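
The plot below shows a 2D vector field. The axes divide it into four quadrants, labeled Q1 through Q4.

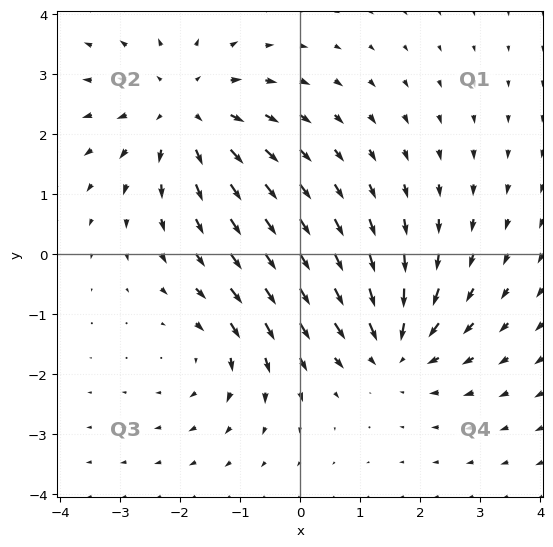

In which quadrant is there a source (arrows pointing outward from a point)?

The source sits at approximately (-1.9, 2.4), which lies in quadrant Q2. The divergence there is about +3, positive as expected for a source.

Q2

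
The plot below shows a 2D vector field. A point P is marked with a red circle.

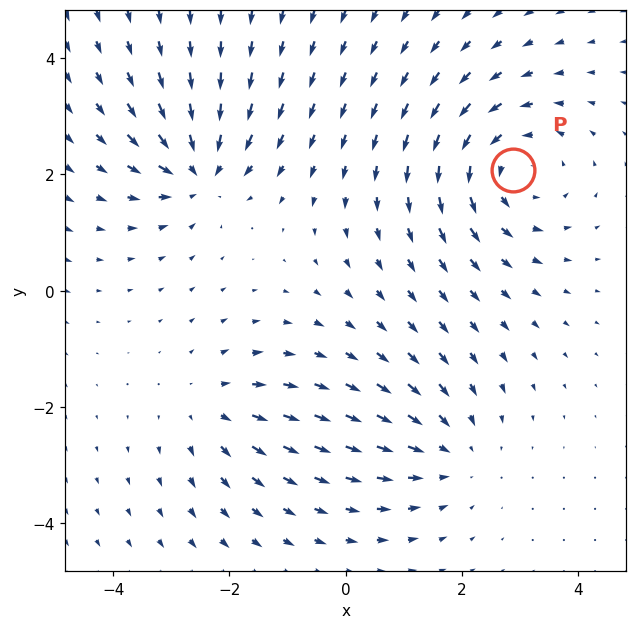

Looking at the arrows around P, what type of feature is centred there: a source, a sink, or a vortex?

At P (2.9, 2.1) the arrows circulate counterclockwise. Divergence ≈0, curl about +4 — near-zero divergence with nonzero curl is a vortex.

vortex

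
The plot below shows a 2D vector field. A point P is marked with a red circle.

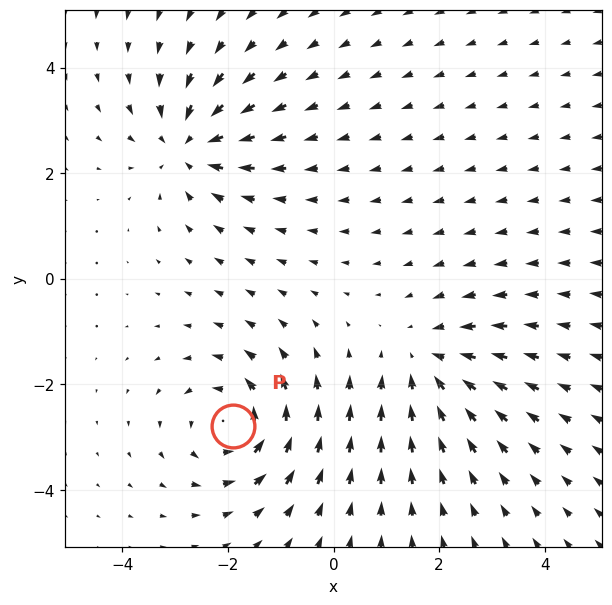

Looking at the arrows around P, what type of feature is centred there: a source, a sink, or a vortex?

At P (-1.9, -2.8) the arrows circulate counterclockwise. Divergence ≈0, curl about +3 — near-zero divergence with nonzero curl is a vortex.

vortex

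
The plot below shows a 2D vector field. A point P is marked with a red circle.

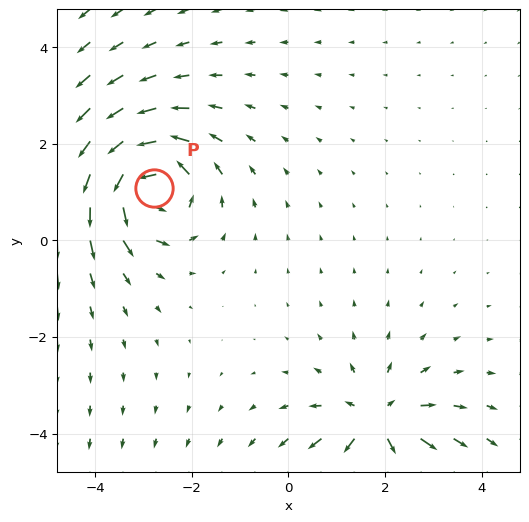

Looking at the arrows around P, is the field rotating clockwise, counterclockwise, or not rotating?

Near P at (-2.8, 1.1) the arrows circulate counterclockwise. The curl (z-component) there is about +6; positive curl means counterclockwise rotation.

counterclockwise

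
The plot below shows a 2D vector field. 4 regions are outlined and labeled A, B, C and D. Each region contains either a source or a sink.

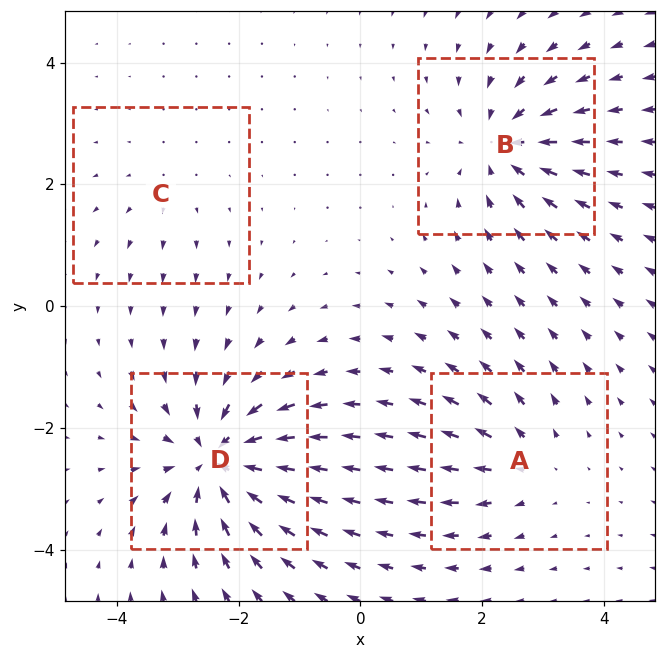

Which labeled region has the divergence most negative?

D

Divergence at each region's feature centre — A: about +4, B: about -6, C: about +2, D: about -8. Region D is most negative.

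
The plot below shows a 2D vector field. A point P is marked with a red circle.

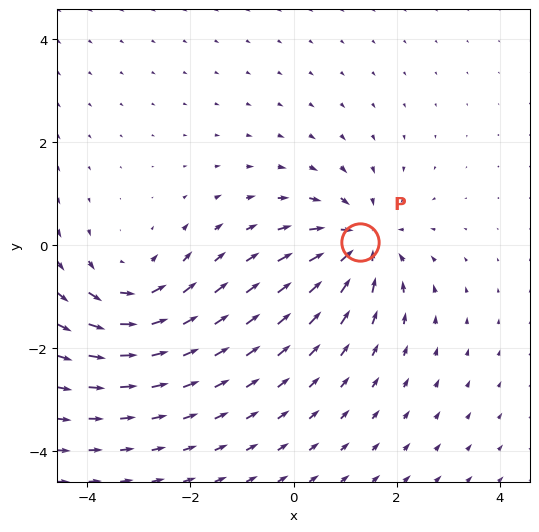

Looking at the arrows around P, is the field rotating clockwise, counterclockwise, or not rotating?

not rotating

Near P at (1.3, 0.1) the arrows show no circulation. The curl there is ≈0.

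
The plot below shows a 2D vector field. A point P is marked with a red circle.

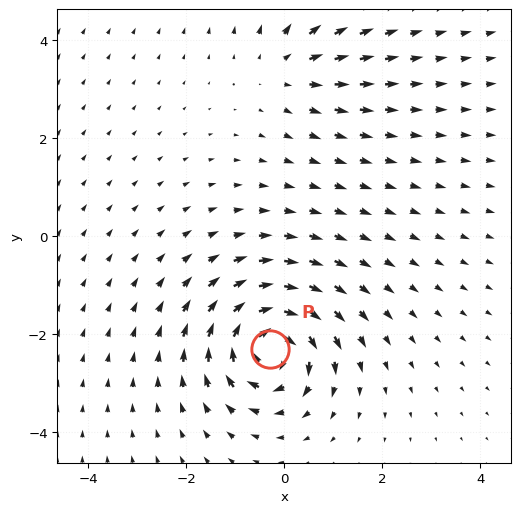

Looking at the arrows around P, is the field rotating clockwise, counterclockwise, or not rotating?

clockwise

Near P at (-0.3, -2.3) the arrows circulate clockwise. The curl (z-component) there is about -7; negative curl means clockwise rotation.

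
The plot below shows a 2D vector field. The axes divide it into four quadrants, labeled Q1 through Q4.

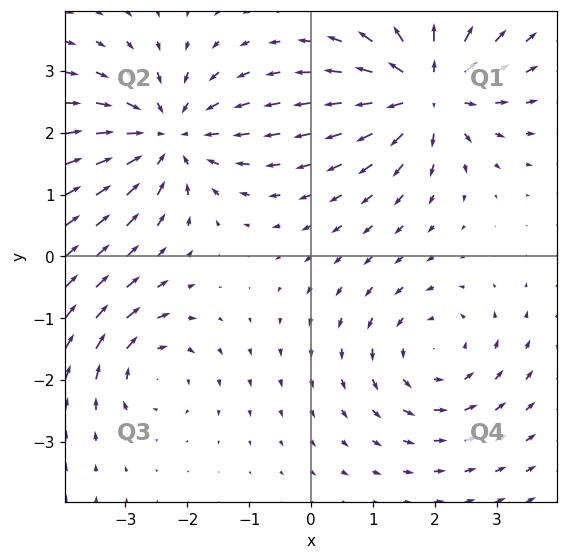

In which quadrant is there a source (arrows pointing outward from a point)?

Q1

The source sits at approximately (1.9, 2.7), which lies in quadrant Q1. The divergence there is about +6, positive as expected for a source.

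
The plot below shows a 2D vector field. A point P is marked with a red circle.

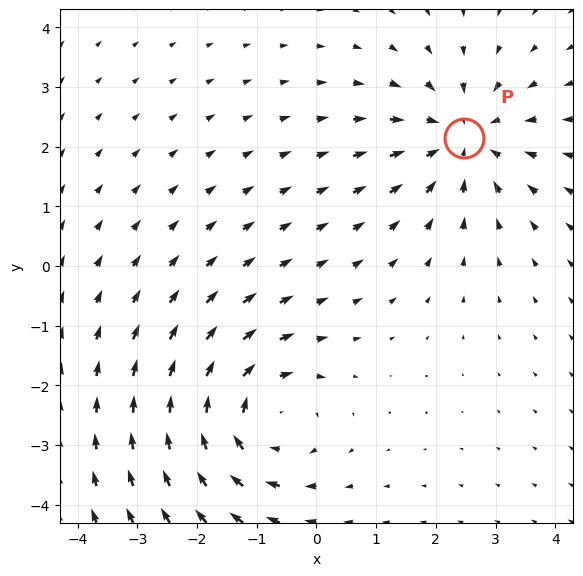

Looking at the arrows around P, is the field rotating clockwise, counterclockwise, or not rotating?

Near P at (2.5, 2.1) the arrows show no circulation. The curl there is ≈0.

not rotating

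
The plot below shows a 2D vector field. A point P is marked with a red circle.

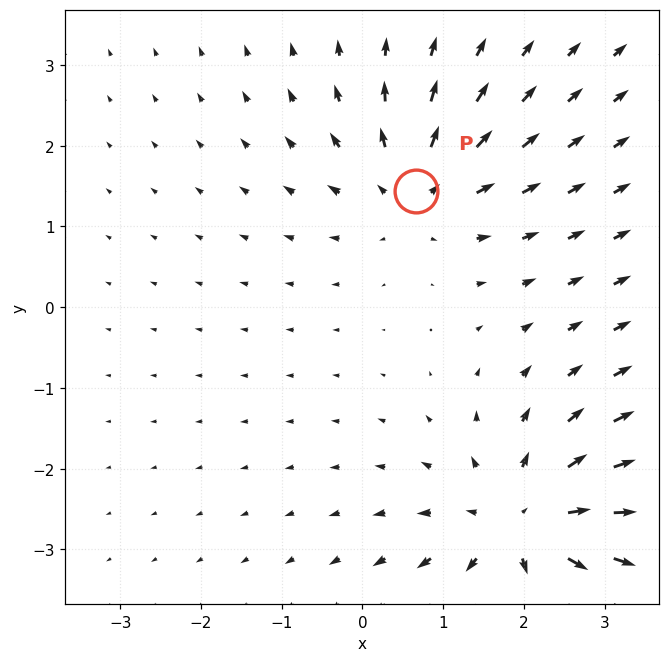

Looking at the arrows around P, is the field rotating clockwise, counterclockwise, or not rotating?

not rotating

Near P at (0.7, 1.4) the arrows show no circulation. The curl there is ≈0.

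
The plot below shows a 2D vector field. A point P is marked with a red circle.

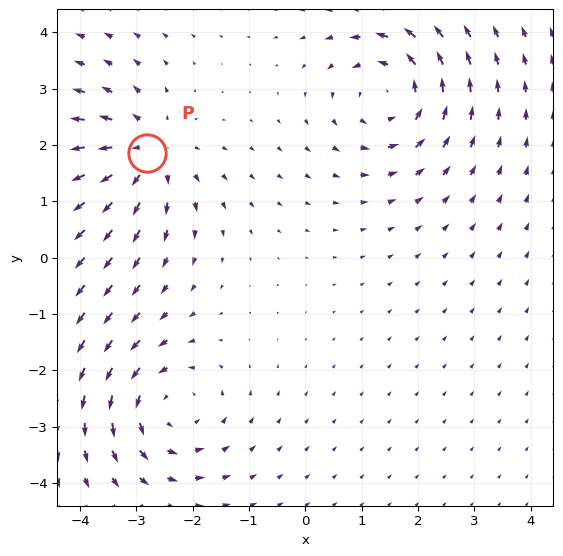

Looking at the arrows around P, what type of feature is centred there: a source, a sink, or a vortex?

At P (-2.8, 1.9) the arrows spread outward. Divergence about +5, curl ≈0 — positive divergence with near-zero curl is a source.

source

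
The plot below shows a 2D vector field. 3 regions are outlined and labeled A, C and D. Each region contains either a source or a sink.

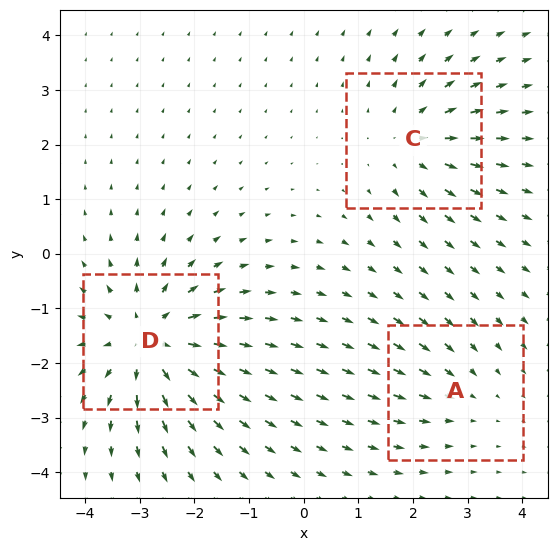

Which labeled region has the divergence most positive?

Divergence at each region's feature centre — A: about -2, C: about +3, D: about +5. Region D is most positive.

D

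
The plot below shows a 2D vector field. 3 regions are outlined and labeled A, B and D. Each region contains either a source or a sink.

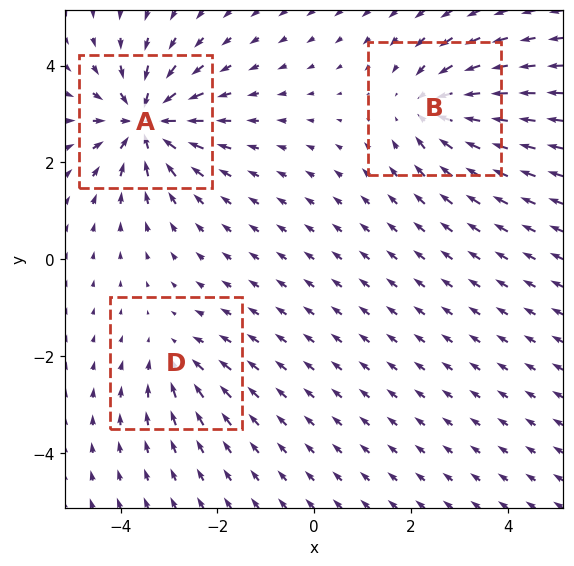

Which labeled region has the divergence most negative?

Divergence at each region's feature centre — A: about -6, B: about -4, D: about -3. Region A is most negative.

A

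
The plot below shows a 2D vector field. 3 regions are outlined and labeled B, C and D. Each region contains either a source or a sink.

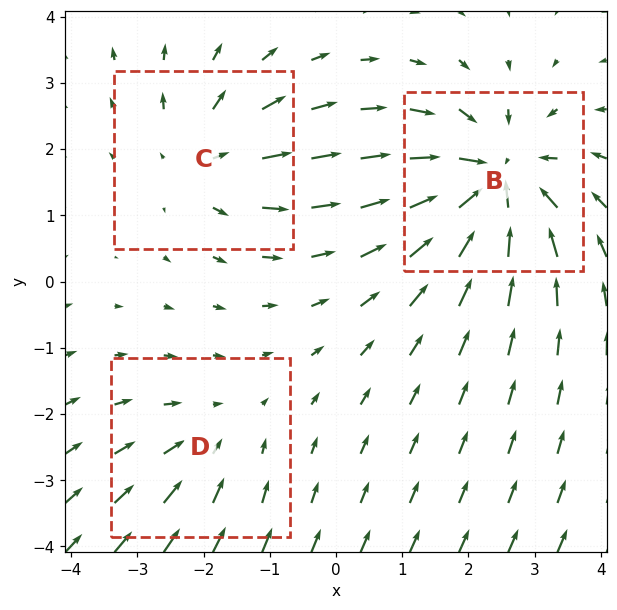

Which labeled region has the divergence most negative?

Divergence at each region's feature centre — B: about -5, C: about +3, D: about -2. Region B is most negative.

B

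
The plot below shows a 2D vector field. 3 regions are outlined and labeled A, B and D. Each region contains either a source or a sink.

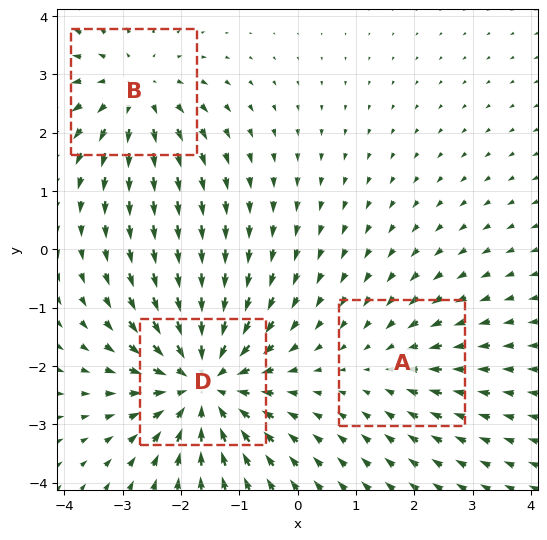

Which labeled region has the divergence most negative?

D

Divergence at each region's feature centre — A: about -2, B: about +3, D: about -5. Region D is most negative.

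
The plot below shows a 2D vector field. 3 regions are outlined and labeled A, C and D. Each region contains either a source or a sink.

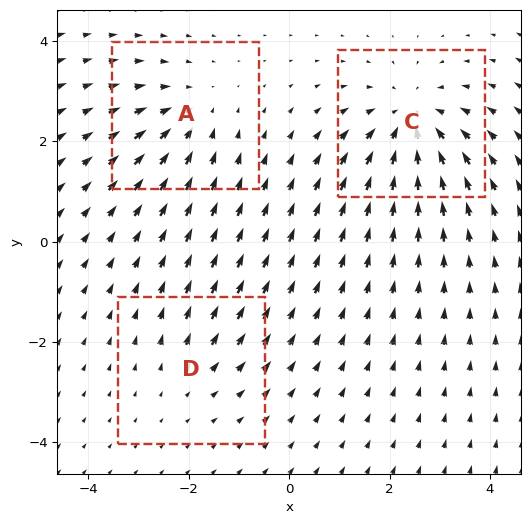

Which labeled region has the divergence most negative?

C

Divergence at each region's feature centre — A: about -3, C: about -4, D: about +2. Region C is most negative.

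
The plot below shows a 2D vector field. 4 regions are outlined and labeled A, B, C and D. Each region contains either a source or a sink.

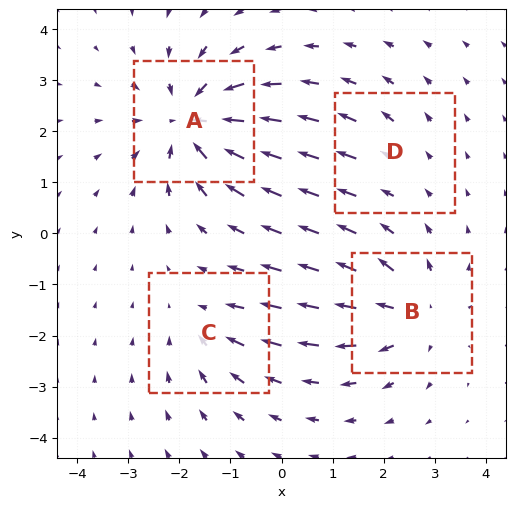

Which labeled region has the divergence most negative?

Divergence at each region's feature centre — A: about -7, B: about +5, C: about -3, D: about +2. Region A is most negative.

A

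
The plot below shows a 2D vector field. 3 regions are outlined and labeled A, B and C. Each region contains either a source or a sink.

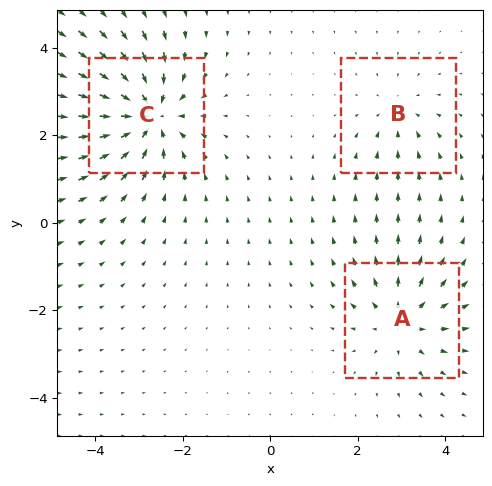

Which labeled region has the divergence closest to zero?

B

Divergence at each region's feature centre — A: about +3, B: about -2, C: about -5. Region B is closest to zero.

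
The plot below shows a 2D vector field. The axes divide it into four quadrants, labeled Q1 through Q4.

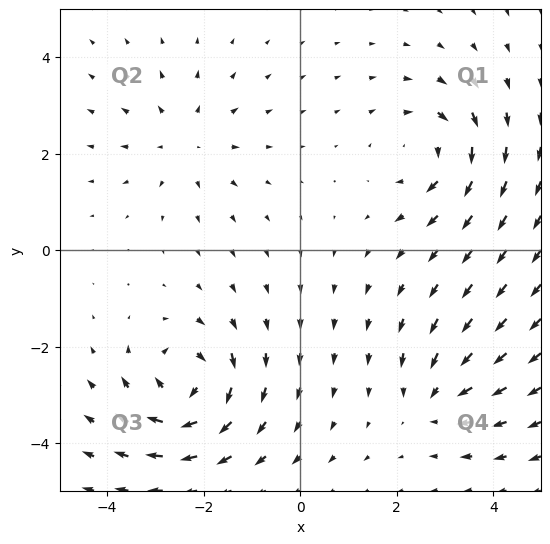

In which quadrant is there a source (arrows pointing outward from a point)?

The source sits at approximately (-2.4, 2.2), which lies in quadrant Q2. The divergence there is about +3, positive as expected for a source.

Q2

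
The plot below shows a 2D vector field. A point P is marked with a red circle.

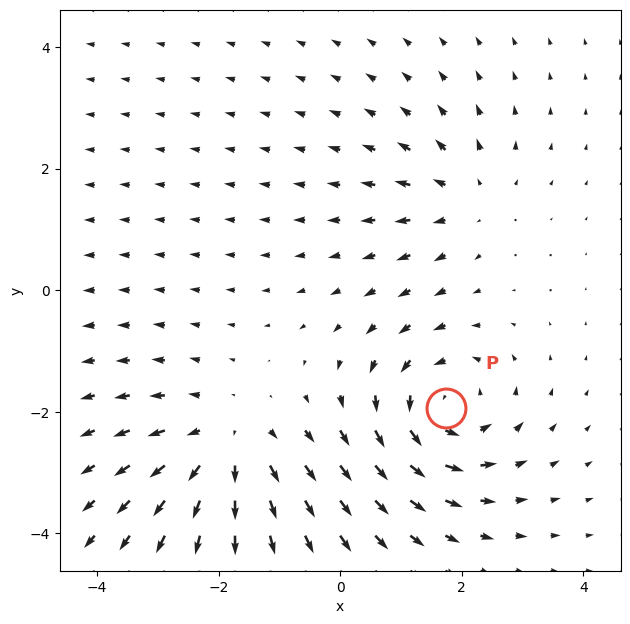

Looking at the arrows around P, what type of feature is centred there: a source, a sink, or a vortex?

vortex

At P (1.7, -1.9) the arrows circulate counterclockwise. Divergence ≈0, curl about +5 — near-zero divergence with nonzero curl is a vortex.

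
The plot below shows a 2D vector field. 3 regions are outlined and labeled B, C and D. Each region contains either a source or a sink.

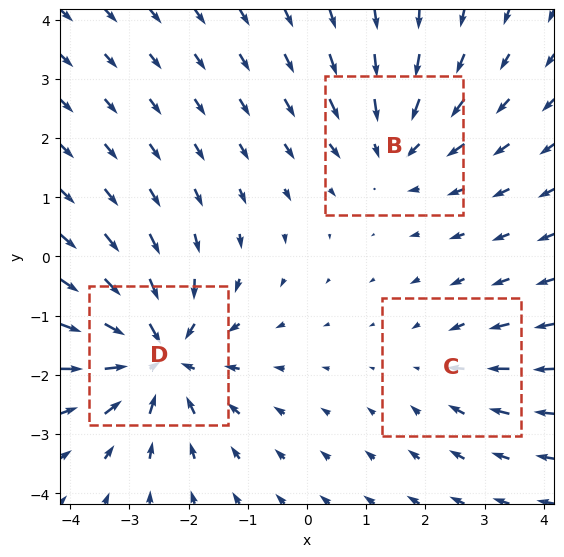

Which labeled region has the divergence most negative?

Divergence at each region's feature centre — B: about -3, C: about -2, D: about -5. Region D is most negative.

D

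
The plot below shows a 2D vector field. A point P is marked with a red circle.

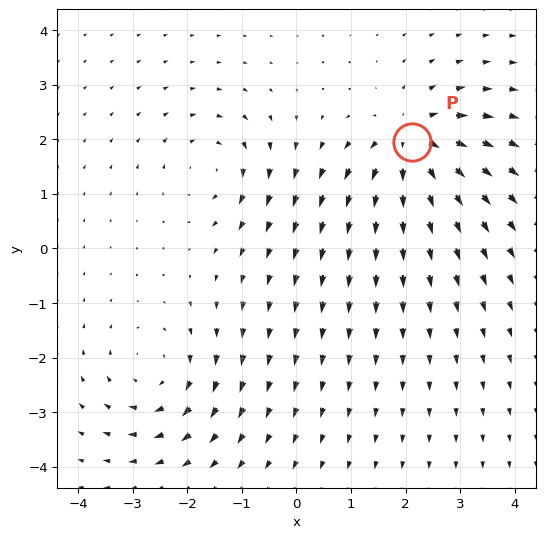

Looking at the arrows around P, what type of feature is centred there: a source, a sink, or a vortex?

source

At P (2.1, 1.9) the arrows spread outward. Divergence about +7, curl ≈0 — positive divergence with near-zero curl is a source.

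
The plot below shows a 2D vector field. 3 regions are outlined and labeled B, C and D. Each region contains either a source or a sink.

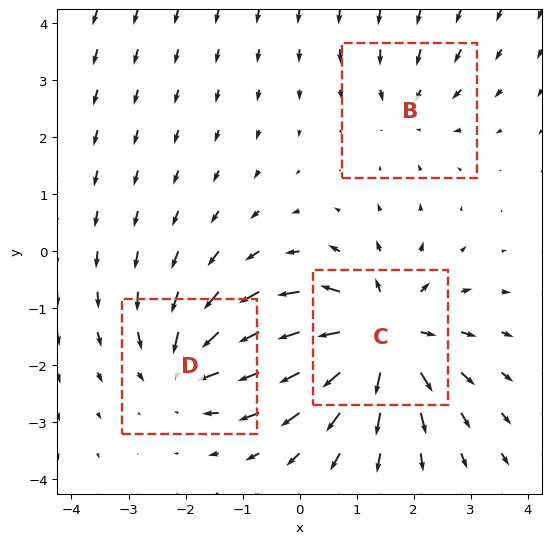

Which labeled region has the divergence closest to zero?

B

Divergence at each region's feature centre — B: about -2, C: about +5, D: about -3. Region B is closest to zero.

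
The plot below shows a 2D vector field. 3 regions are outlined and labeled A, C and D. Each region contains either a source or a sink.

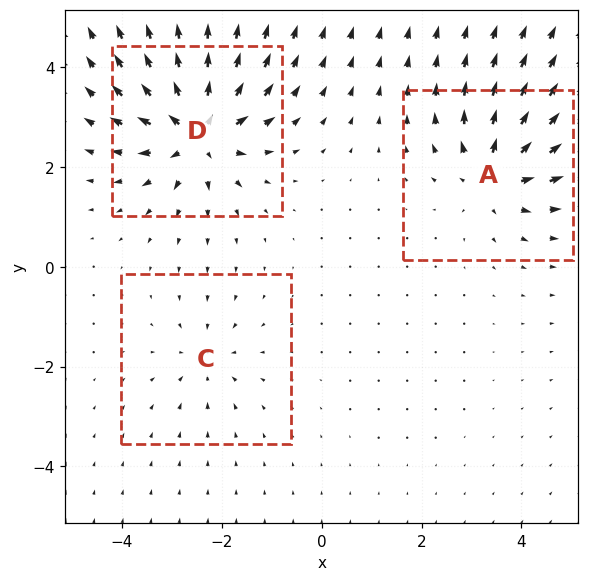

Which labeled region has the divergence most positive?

Divergence at each region's feature centre — A: about +4, C: about -2, D: about +6. Region D is most positive.

D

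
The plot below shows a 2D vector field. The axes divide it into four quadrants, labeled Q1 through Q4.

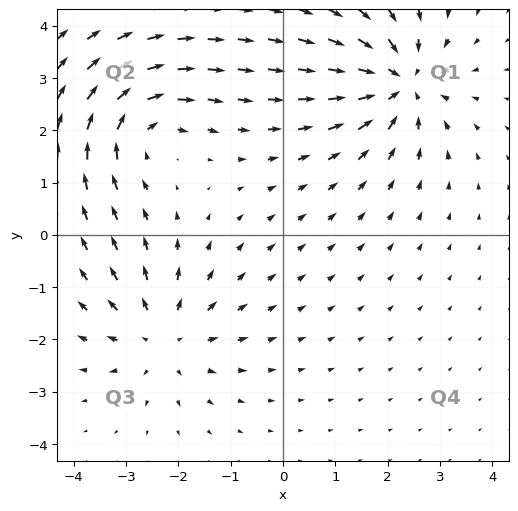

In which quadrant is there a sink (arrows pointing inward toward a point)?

The sink sits at approximately (2.2, 2.9), which lies in quadrant Q1. The divergence there is about -5, negative as expected for a sink.

Q1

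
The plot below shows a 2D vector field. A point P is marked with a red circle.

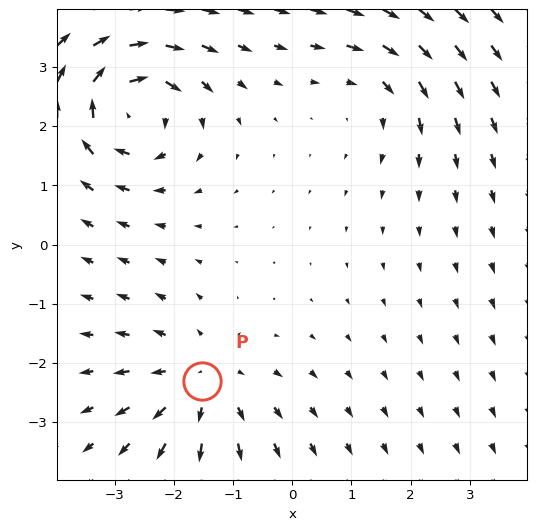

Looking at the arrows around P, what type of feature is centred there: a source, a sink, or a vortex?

At P (-1.5, -2.3) the arrows spread outward. Divergence about +3, curl ≈0 — positive divergence with near-zero curl is a source.

source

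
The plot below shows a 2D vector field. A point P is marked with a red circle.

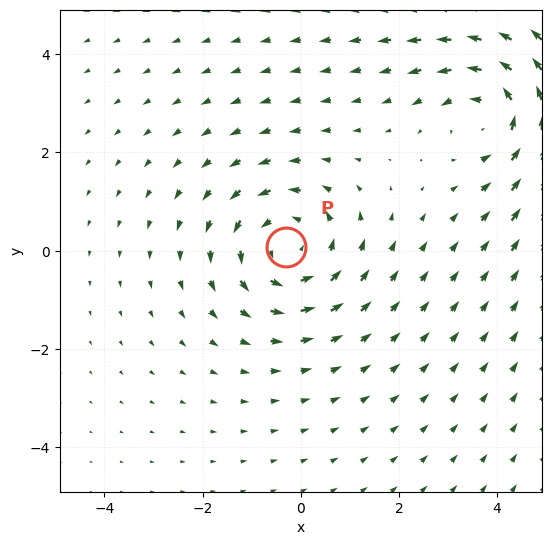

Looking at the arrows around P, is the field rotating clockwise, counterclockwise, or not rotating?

Near P at (-0.3, 0.1) the arrows circulate counterclockwise. The curl (z-component) there is about +3; positive curl means counterclockwise rotation.

counterclockwise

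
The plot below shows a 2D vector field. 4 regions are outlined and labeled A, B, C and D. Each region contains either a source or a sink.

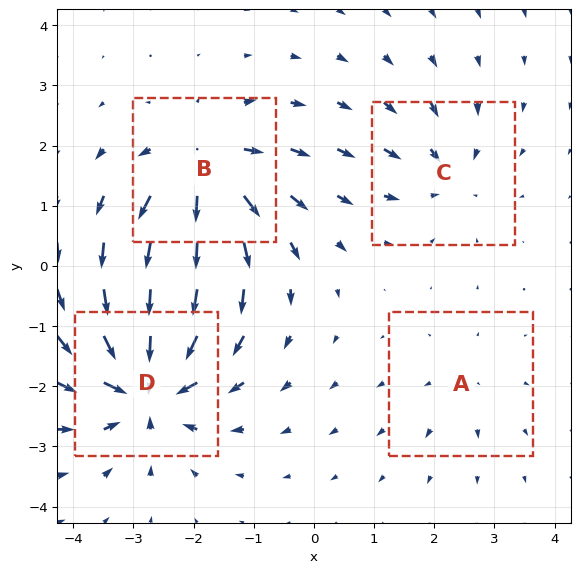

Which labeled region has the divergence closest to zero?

A

Divergence at each region's feature centre — A: about +2, B: about +6, C: about -4, D: about -8. Region A is closest to zero.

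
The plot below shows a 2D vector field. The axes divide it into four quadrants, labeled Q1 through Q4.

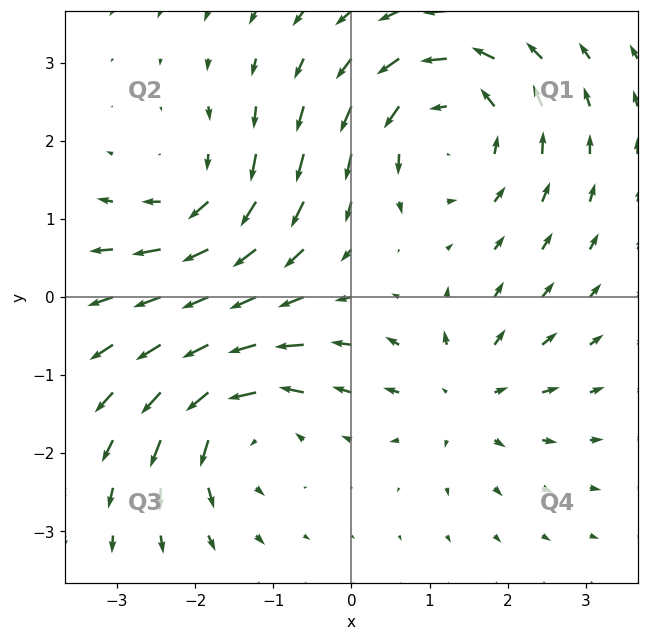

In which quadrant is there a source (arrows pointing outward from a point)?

The source sits at approximately (1.4, -1.3), which lies in quadrant Q4. The divergence there is about +4, positive as expected for a source.

Q4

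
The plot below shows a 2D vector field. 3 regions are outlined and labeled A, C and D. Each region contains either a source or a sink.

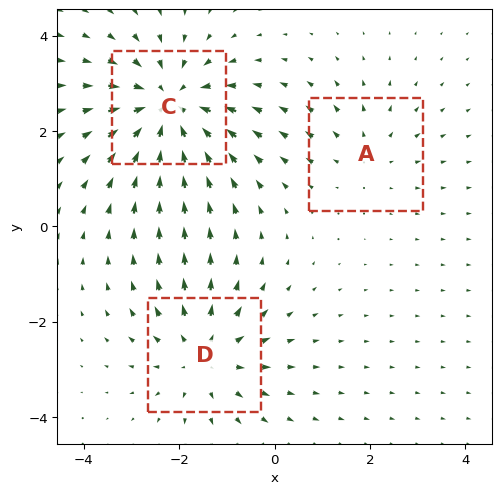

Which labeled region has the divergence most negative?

Divergence at each region's feature centre — A: about +2, C: about -4, D: about +3. Region C is most negative.

C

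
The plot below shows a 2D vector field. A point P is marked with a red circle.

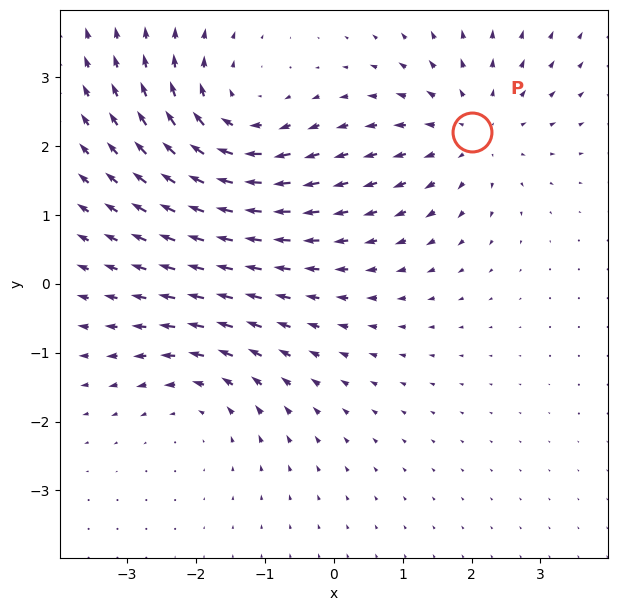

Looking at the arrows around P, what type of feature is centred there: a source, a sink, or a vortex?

At P (2.0, 2.2) the arrows spread outward. Divergence about +3, curl ≈0 — positive divergence with near-zero curl is a source.

source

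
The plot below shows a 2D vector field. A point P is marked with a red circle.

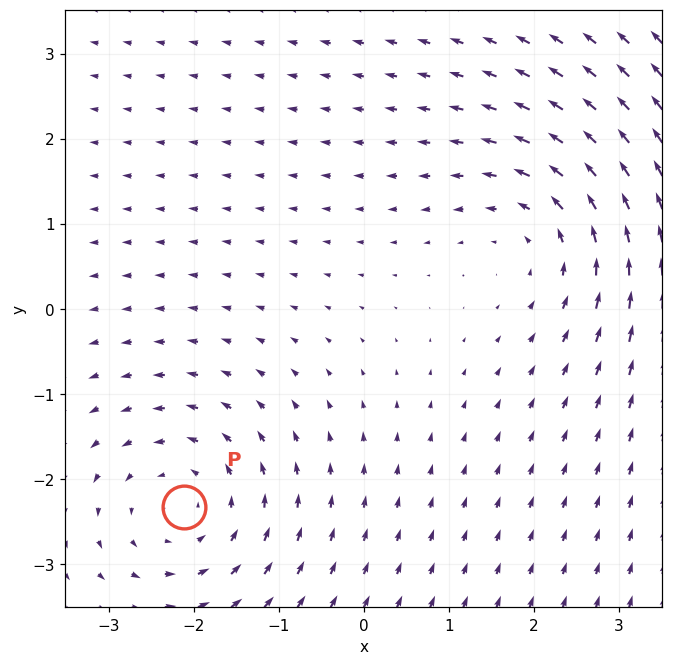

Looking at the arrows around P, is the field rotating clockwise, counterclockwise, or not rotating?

counterclockwise

Near P at (-2.1, -2.3) the arrows circulate counterclockwise. The curl (z-component) there is about +3; positive curl means counterclockwise rotation.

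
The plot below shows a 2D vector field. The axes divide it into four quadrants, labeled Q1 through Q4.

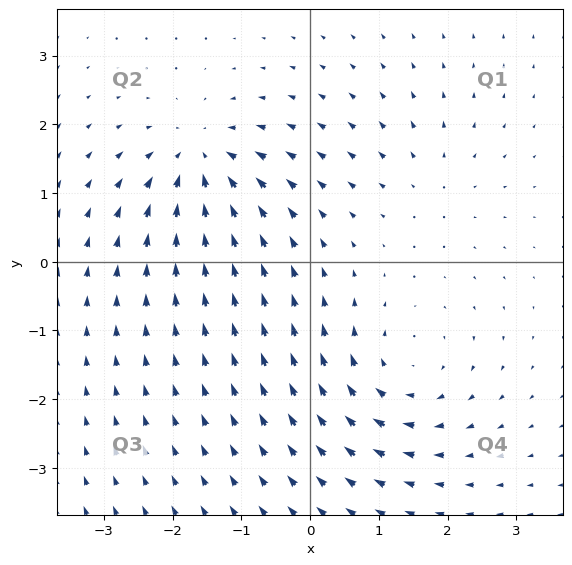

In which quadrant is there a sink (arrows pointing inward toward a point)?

The sink sits at approximately (-1.6, 1.5), which lies in quadrant Q2. The divergence there is about -6, negative as expected for a sink.

Q2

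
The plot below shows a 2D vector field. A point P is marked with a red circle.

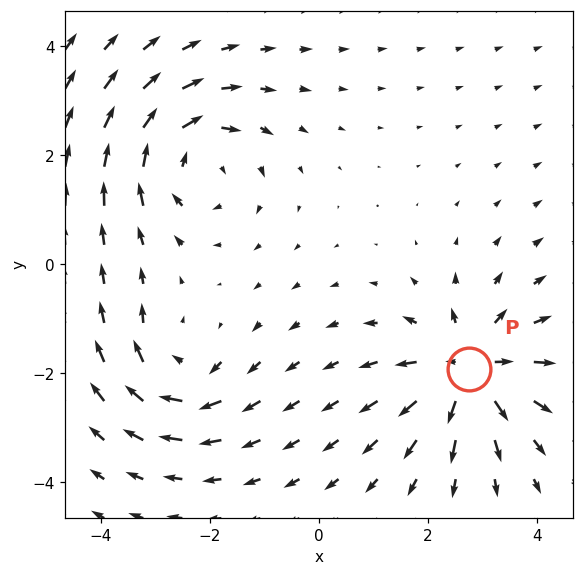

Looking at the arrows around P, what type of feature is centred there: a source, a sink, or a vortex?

source

At P (2.7, -1.9) the arrows spread outward. Divergence about +6, curl ≈0 — positive divergence with near-zero curl is a source.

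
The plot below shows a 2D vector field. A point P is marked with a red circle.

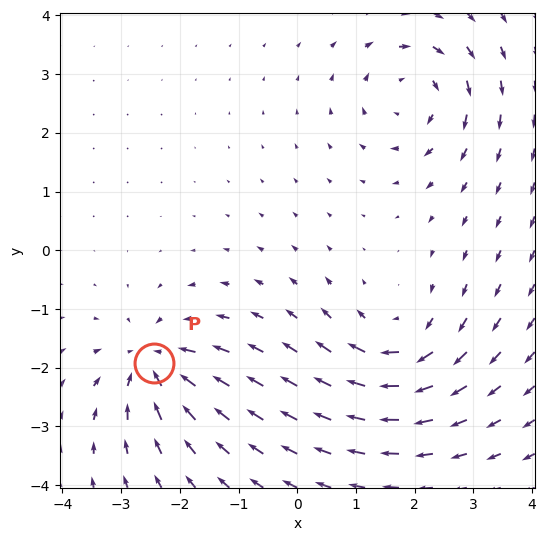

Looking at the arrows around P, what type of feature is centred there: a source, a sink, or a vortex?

sink

At P (-2.4, -1.9) the arrows converge inward. Divergence about -6, curl ≈0 — negative divergence with near-zero curl is a sink.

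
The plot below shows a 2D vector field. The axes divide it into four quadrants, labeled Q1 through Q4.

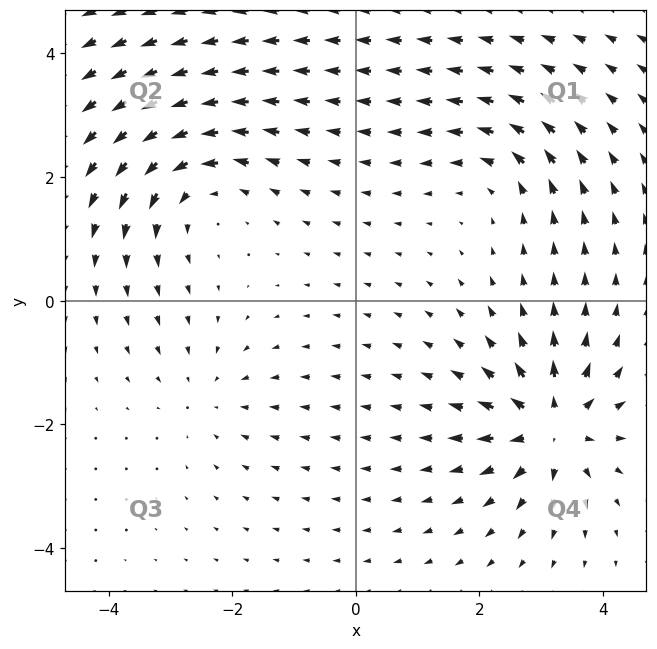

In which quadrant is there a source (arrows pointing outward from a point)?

Q4

The source sits at approximately (3.2, -2.0), which lies in quadrant Q4. The divergence there is about +7, positive as expected for a source.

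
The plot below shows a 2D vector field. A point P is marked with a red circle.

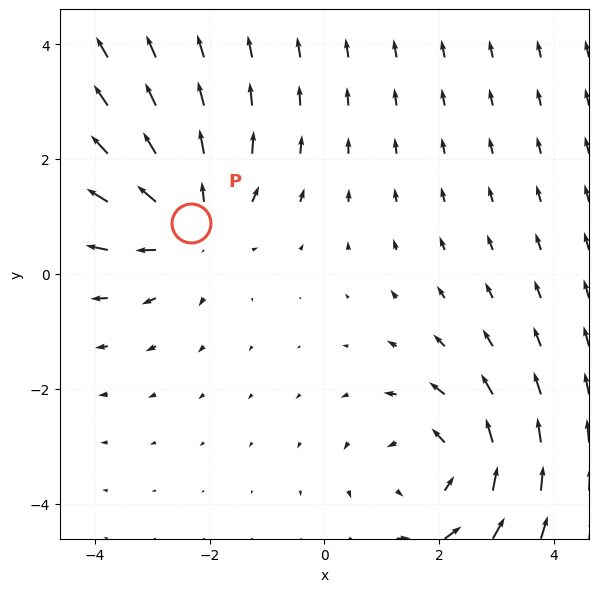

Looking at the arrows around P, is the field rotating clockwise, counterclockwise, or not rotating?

not rotating

Near P at (-2.3, 0.9) the arrows show no circulation. The curl there is ≈0.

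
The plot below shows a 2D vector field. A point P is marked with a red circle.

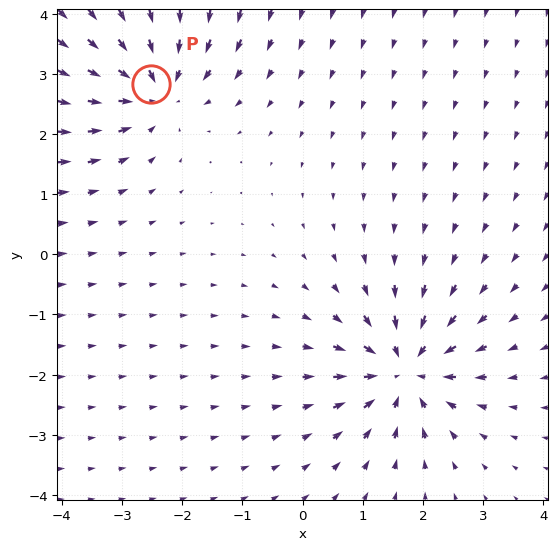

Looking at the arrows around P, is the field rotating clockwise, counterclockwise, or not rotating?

Near P at (-2.5, 2.8) the arrows show no circulation. The curl there is ≈0.

not rotating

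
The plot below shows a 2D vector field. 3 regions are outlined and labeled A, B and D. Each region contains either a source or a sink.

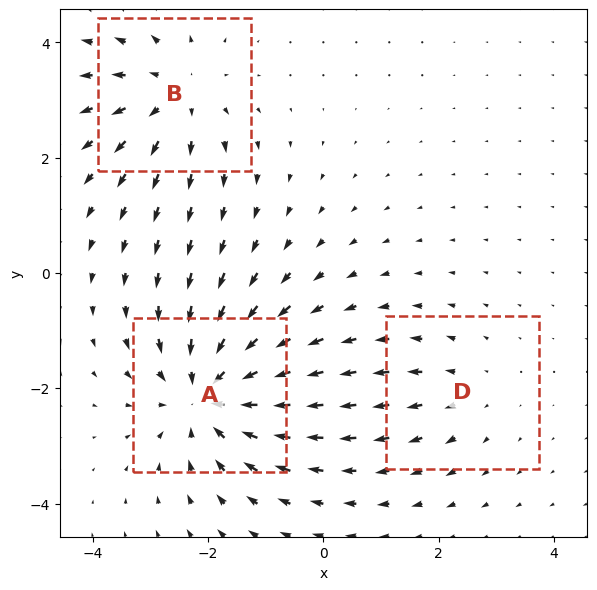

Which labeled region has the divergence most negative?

A

Divergence at each region's feature centre — A: about -4, B: about +3, D: about +2. Region A is most negative.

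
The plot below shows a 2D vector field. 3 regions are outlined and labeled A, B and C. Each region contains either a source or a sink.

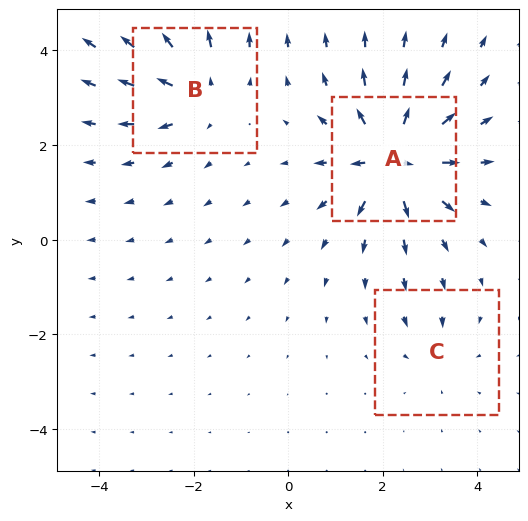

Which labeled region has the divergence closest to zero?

C

Divergence at each region's feature centre — A: about +6, B: about +4, C: about -2. Region C is closest to zero.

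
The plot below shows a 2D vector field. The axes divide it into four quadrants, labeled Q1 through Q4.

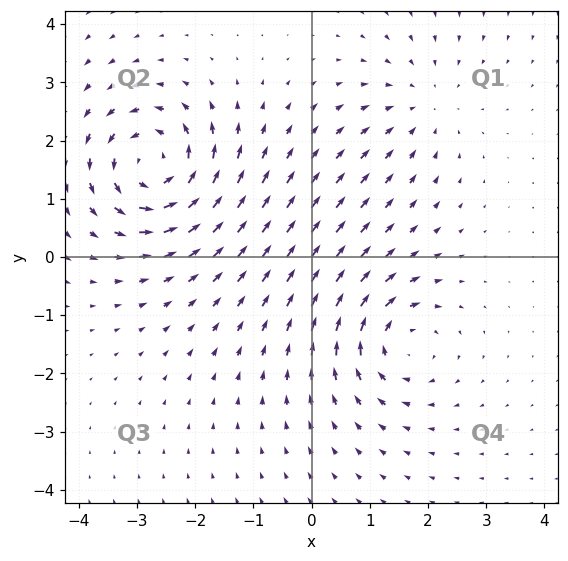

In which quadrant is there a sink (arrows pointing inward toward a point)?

The sink sits at approximately (1.9, 2.6), which lies in quadrant Q1. The divergence there is about -2, negative as expected for a sink.

Q1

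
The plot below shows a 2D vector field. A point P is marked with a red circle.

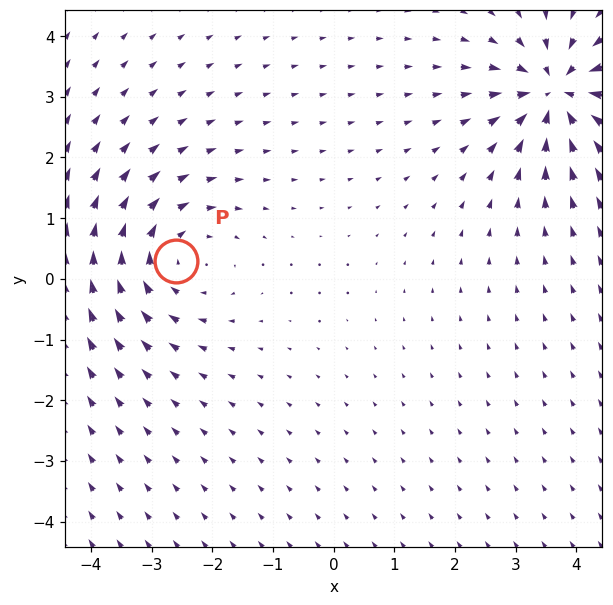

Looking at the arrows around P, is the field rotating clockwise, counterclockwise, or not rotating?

clockwise

Near P at (-2.6, 0.3) the arrows circulate clockwise. The curl (z-component) there is about -3; negative curl means clockwise rotation.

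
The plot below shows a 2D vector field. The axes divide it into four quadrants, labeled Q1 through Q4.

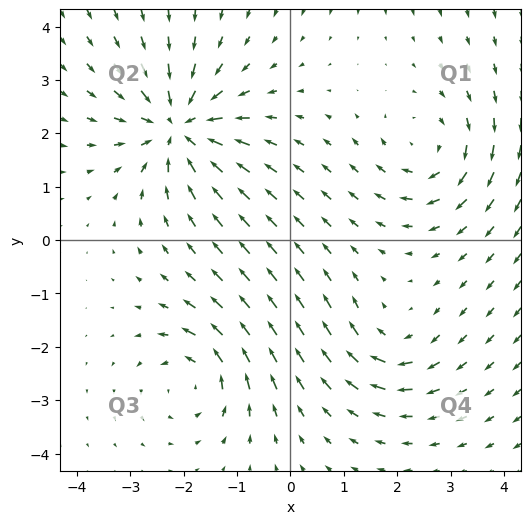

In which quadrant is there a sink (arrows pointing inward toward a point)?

The sink sits at approximately (-2.1, 2.1), which lies in quadrant Q2. The divergence there is about -6, negative as expected for a sink.

Q2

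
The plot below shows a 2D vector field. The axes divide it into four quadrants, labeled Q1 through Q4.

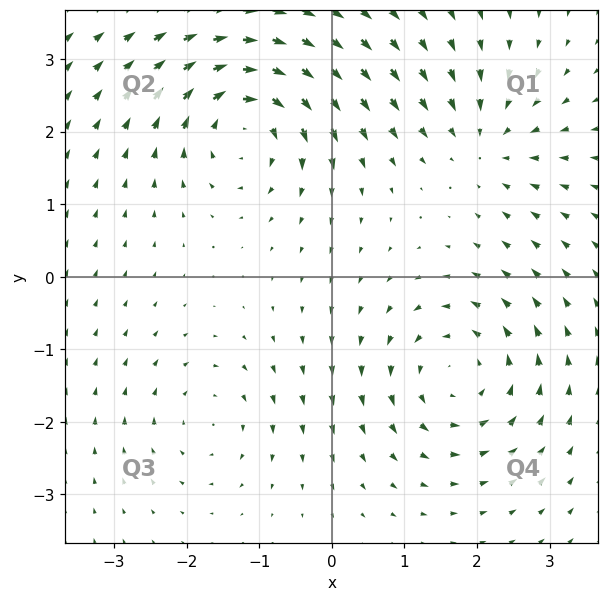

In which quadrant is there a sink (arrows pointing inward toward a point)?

The sink sits at approximately (2.1, 1.8), which lies in quadrant Q1. The divergence there is about -4, negative as expected for a sink.

Q1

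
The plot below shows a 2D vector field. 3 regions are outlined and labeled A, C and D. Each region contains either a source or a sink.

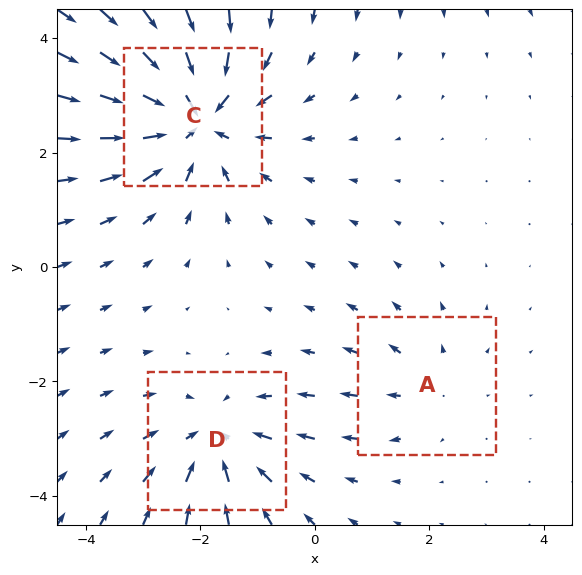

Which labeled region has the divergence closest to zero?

A

Divergence at each region's feature centre — A: about +2, C: about -5, D: about -3. Region A is closest to zero.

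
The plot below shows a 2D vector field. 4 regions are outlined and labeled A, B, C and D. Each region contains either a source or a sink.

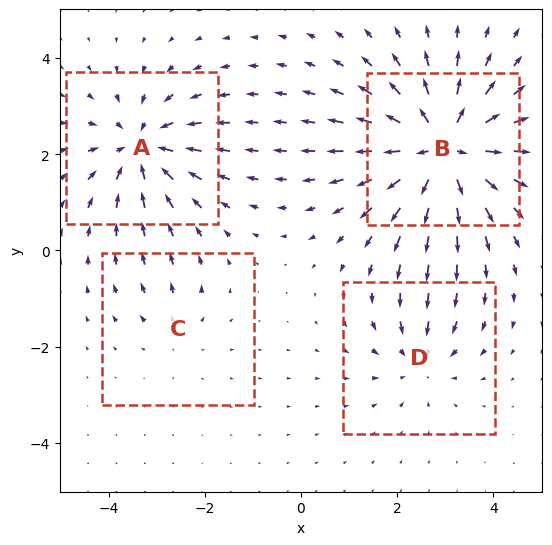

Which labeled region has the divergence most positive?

B

Divergence at each region's feature centre — A: about -5, B: about +8, C: about +2, D: about -3. Region B is most positive.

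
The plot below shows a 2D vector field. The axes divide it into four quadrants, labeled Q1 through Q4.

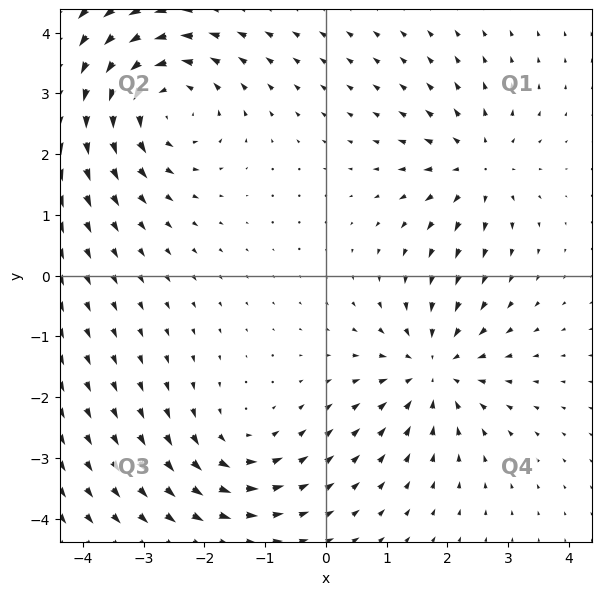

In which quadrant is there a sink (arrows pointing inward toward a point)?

The sink sits at approximately (1.8, -1.5), which lies in quadrant Q4. The divergence there is about -4, negative as expected for a sink.

Q4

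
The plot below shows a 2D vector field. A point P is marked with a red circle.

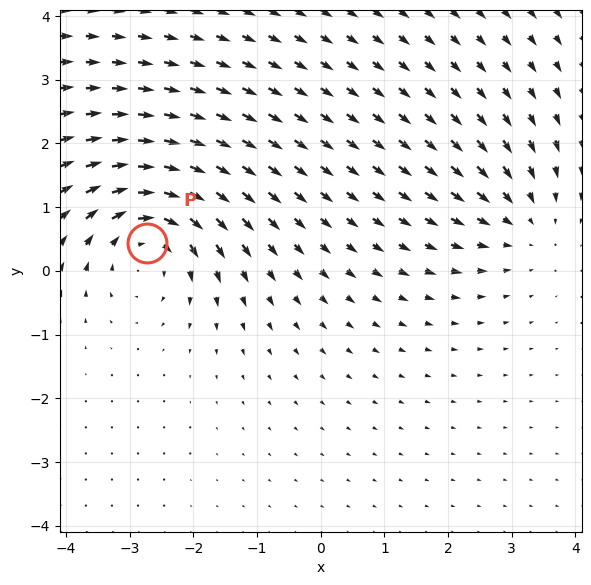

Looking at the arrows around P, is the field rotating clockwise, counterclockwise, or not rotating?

clockwise

Near P at (-2.7, 0.4) the arrows circulate clockwise. The curl (z-component) there is about -5; negative curl means clockwise rotation.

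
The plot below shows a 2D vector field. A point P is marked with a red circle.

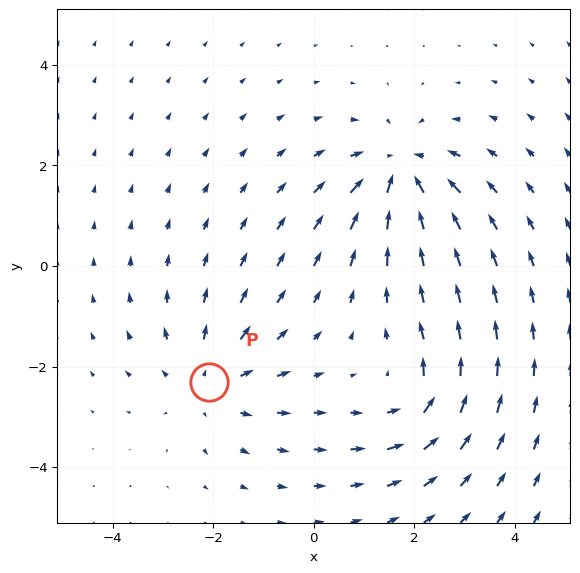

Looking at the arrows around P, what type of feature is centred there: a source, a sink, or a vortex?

At P (-2.1, -2.3) the arrows spread outward. Divergence about +3, curl ≈0 — positive divergence with near-zero curl is a source.

source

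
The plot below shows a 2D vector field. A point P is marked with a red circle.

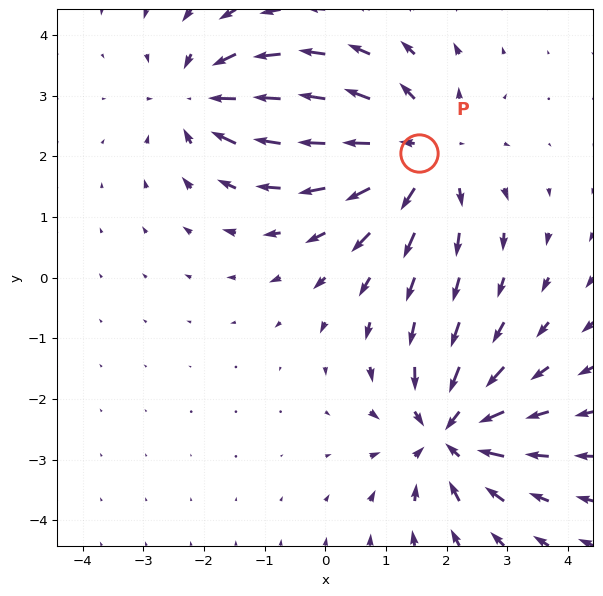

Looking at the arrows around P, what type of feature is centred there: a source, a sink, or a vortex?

At P (1.5, 2.1) the arrows spread outward. Divergence about +4, curl ≈0 — positive divergence with near-zero curl is a source.

source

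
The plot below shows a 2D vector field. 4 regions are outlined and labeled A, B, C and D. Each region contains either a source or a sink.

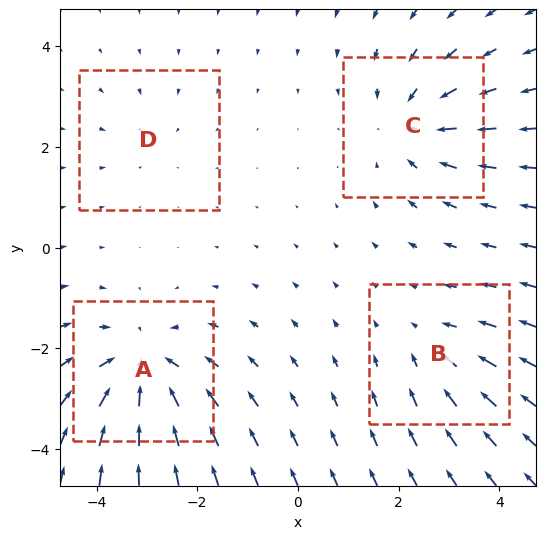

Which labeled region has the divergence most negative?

Divergence at each region's feature centre — A: about -6, B: about -3, C: about -4, D: about -2. Region A is most negative.

A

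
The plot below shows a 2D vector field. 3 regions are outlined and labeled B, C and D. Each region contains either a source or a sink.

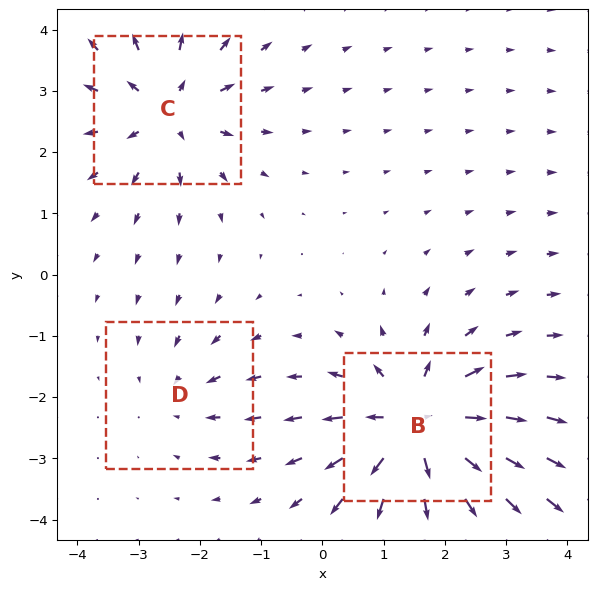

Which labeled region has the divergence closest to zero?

Divergence at each region's feature centre — B: about +6, C: about +4, D: about -2. Region D is closest to zero.

D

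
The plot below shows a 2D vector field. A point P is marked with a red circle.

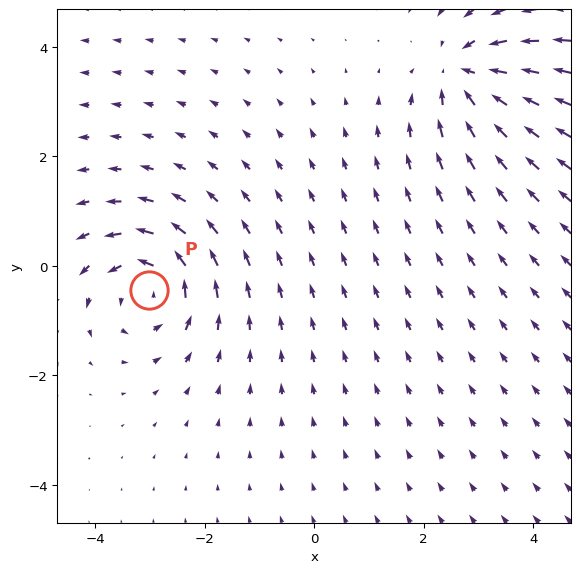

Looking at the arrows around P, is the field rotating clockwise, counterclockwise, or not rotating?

Near P at (-3.0, -0.4) the arrows circulate counterclockwise. The curl (z-component) there is about +5; positive curl means counterclockwise rotation.

counterclockwise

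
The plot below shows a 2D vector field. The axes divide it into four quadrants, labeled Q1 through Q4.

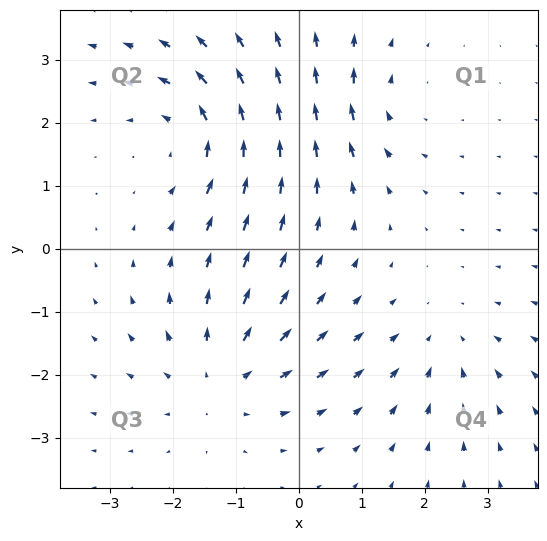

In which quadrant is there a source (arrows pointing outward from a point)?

Q3

The source sits at approximately (-1.3, -2.1), which lies in quadrant Q3. The divergence there is about +4, positive as expected for a source.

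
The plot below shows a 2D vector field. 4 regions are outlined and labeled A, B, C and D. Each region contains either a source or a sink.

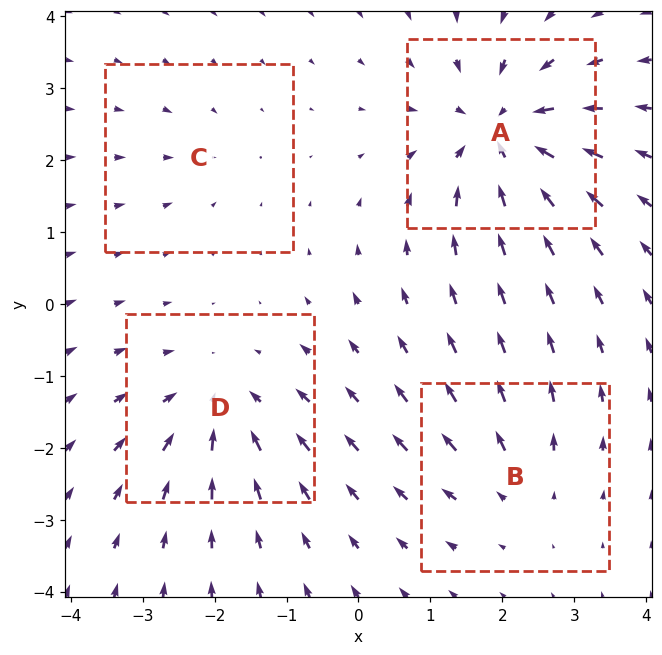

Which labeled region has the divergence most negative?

Divergence at each region's feature centre — A: about -7, B: about +3, C: about -2, D: about -5. Region A is most negative.

A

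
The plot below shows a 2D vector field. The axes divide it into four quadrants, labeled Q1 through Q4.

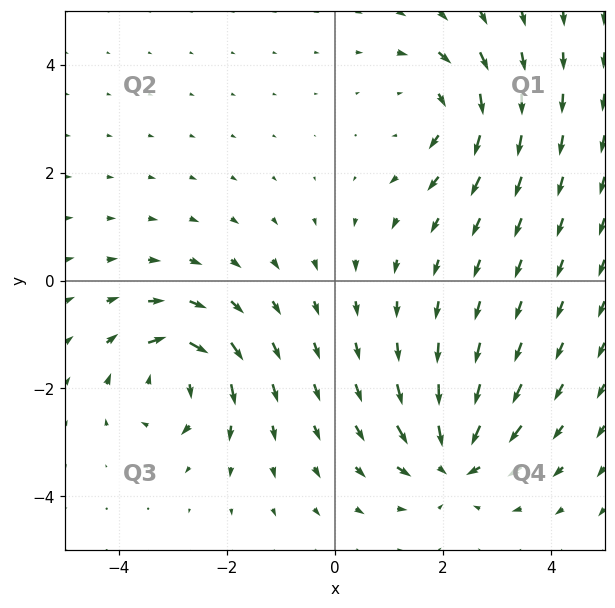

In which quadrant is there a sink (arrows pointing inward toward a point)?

Q4

The sink sits at approximately (2.2, -3.4), which lies in quadrant Q4. The divergence there is about -5, negative as expected for a sink.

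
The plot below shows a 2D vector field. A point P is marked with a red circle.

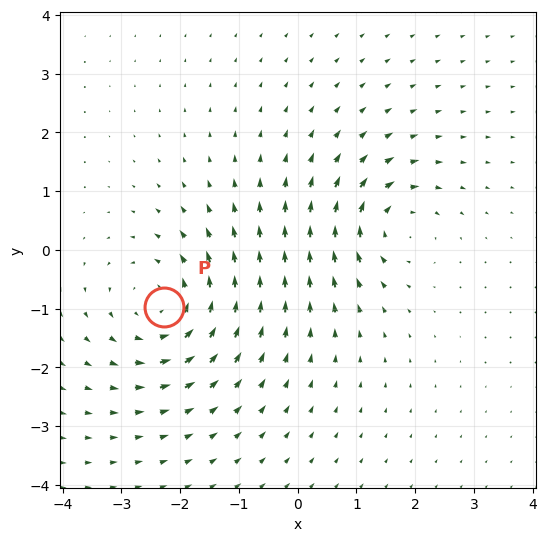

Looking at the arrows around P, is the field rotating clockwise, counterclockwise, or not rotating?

counterclockwise

Near P at (-2.3, -1.0) the arrows circulate counterclockwise. The curl (z-component) there is about +4; positive curl means counterclockwise rotation.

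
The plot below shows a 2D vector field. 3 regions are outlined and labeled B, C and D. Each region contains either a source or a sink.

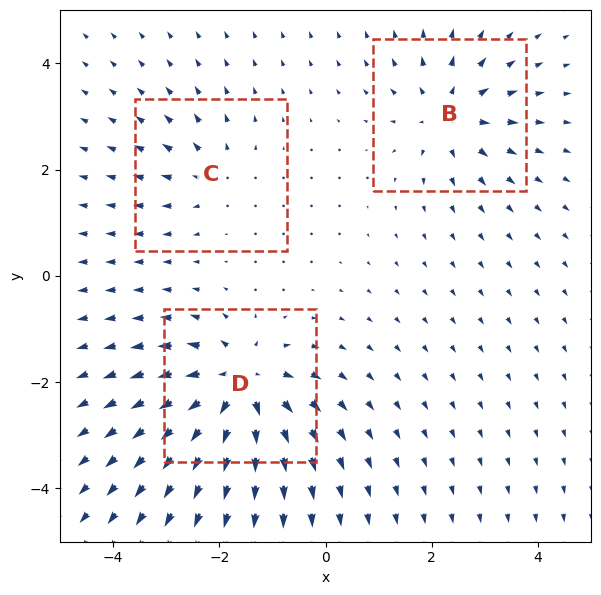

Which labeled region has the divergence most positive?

Divergence at each region's feature centre — B: about +4, C: about +2, D: about +6. Region D is most positive.

D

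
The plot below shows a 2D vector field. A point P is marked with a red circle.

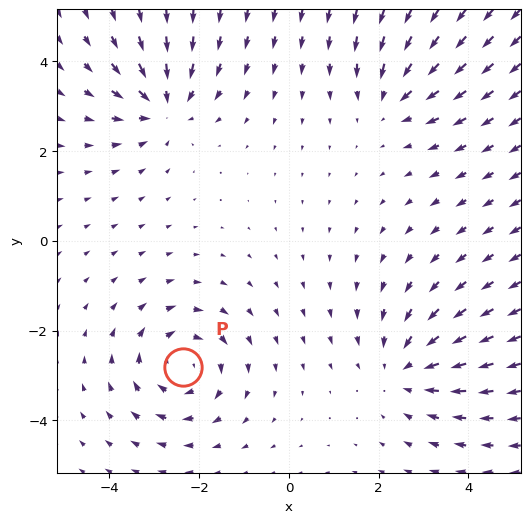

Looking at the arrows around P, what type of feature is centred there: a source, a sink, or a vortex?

At P (-2.4, -2.8) the arrows circulate clockwise. Divergence ≈0, curl about -4 — near-zero divergence with nonzero curl is a vortex.

vortex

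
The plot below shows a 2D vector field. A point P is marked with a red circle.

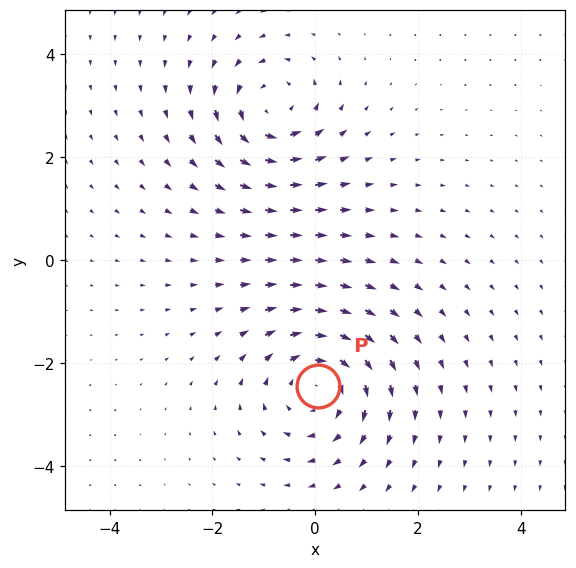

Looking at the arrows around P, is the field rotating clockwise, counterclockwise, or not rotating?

clockwise

Near P at (0.1, -2.5) the arrows circulate clockwise. The curl (z-component) there is about -4; negative curl means clockwise rotation.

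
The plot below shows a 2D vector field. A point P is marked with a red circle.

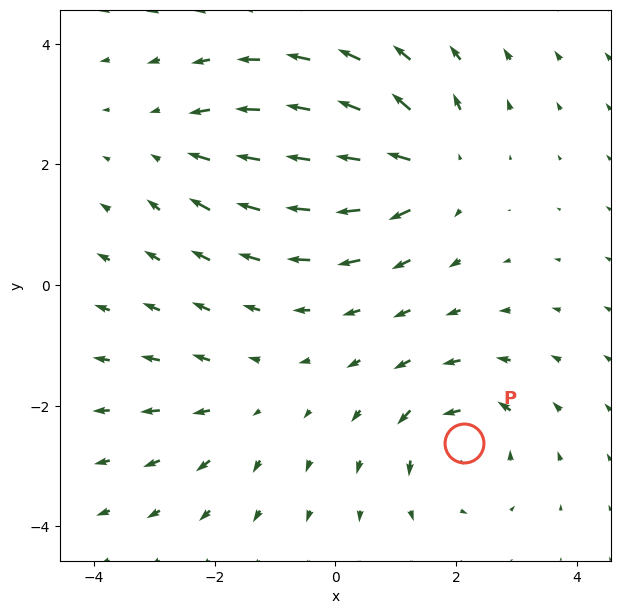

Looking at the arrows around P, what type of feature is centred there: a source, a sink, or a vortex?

vortex

At P (2.1, -2.6) the arrows circulate counterclockwise. Divergence ≈0, curl about +5 — near-zero divergence with nonzero curl is a vortex.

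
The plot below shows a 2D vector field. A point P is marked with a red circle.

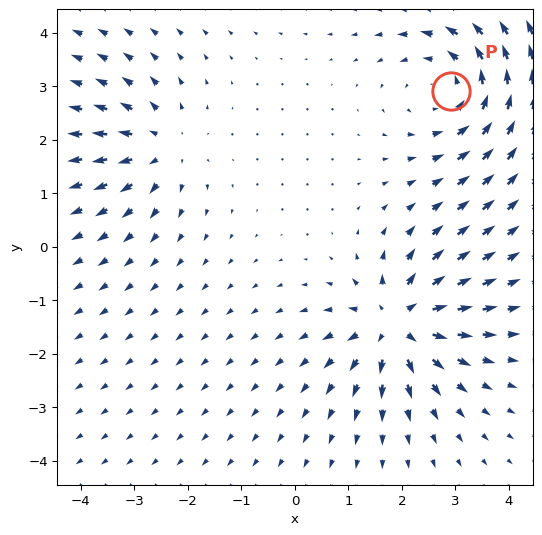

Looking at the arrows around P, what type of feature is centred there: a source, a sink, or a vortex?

vortex

At P (2.9, 2.9) the arrows circulate counterclockwise. Divergence ≈0, curl about +4 — near-zero divergence with nonzero curl is a vortex.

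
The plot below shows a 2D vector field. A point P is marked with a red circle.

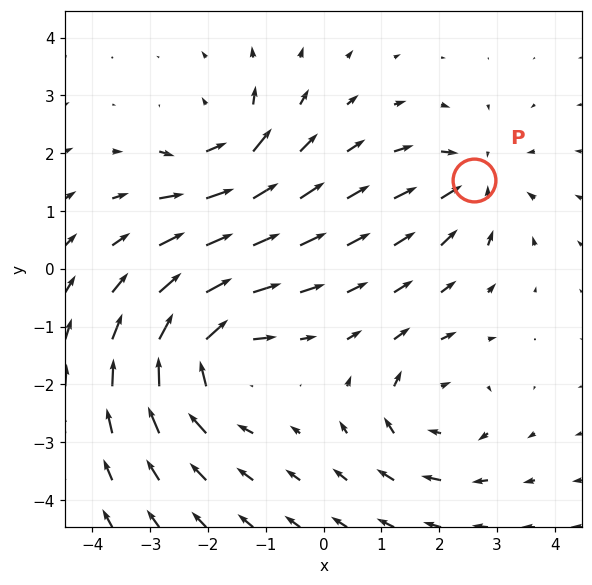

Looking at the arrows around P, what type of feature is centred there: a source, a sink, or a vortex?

sink

At P (2.6, 1.5) the arrows converge inward. Divergence about -4, curl ≈0 — negative divergence with near-zero curl is a sink.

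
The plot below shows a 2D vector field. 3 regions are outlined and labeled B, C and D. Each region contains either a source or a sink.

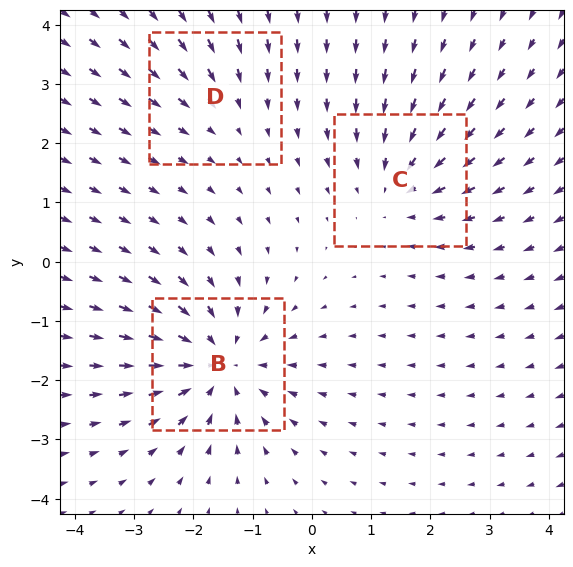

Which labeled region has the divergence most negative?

Divergence at each region's feature centre — B: about -5, C: about -3, D: about -2. Region B is most negative.

B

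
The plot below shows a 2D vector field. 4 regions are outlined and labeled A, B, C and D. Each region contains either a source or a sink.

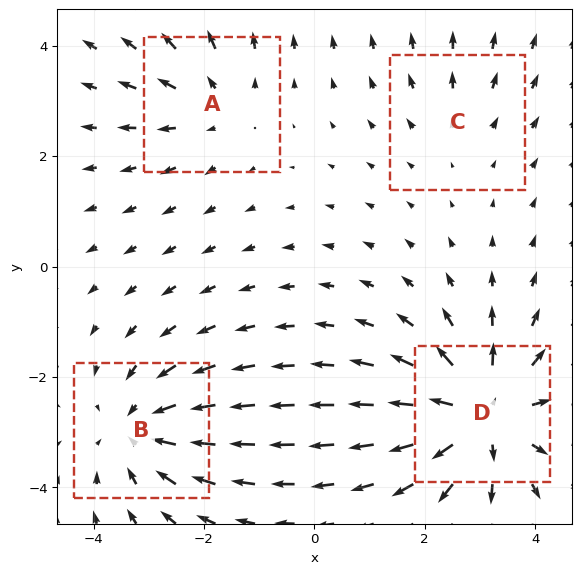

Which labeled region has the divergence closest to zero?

C

Divergence at each region's feature centre — A: about +3, B: about -4, C: about +2, D: about +6. Region C is closest to zero.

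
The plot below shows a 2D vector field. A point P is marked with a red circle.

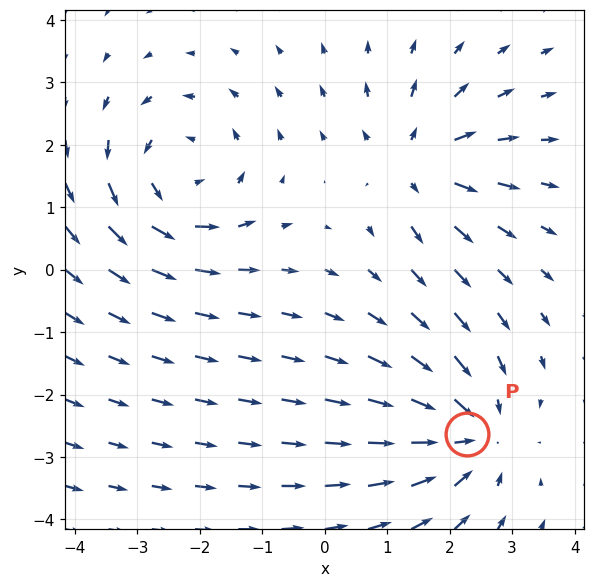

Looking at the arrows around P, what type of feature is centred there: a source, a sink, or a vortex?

sink

At P (2.3, -2.6) the arrows converge inward. Divergence about -4, curl ≈0 — negative divergence with near-zero curl is a sink.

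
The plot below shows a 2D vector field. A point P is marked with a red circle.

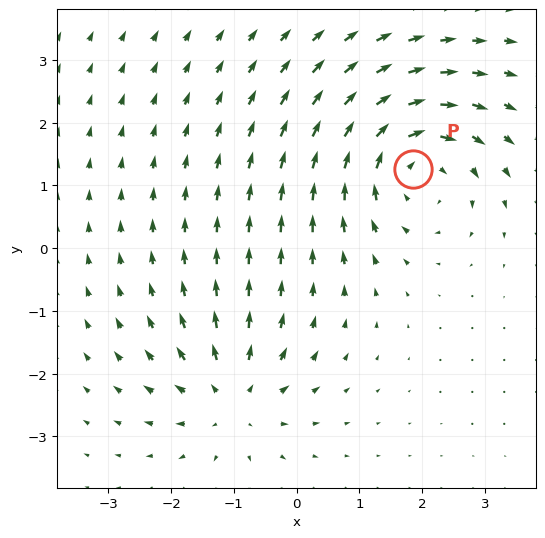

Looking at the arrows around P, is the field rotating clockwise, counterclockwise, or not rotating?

Near P at (1.9, 1.3) the arrows circulate clockwise. The curl (z-component) there is about -5; negative curl means clockwise rotation.

clockwise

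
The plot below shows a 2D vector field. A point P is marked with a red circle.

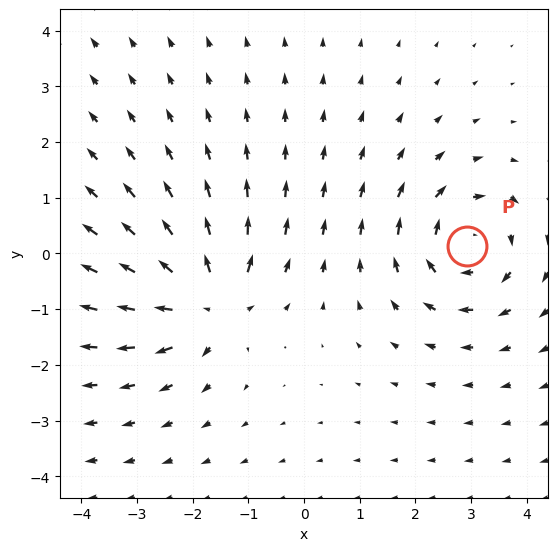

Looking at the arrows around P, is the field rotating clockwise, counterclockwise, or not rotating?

Near P at (2.9, 0.1) the arrows circulate clockwise. The curl (z-component) there is about -5; negative curl means clockwise rotation.

clockwise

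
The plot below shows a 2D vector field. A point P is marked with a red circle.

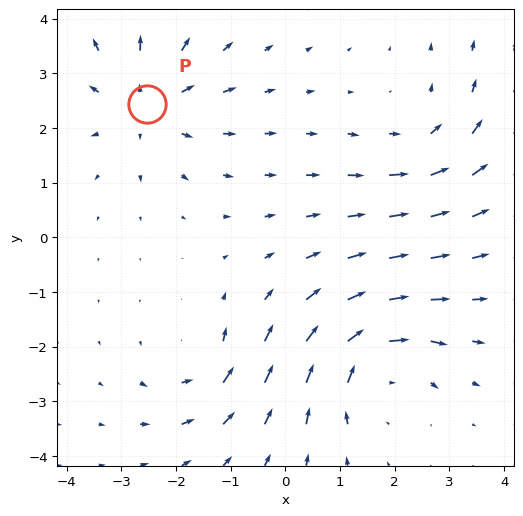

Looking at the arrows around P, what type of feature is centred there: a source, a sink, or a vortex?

At P (-2.5, 2.4) the arrows spread outward. Divergence about +4, curl ≈0 — positive divergence with near-zero curl is a source.

source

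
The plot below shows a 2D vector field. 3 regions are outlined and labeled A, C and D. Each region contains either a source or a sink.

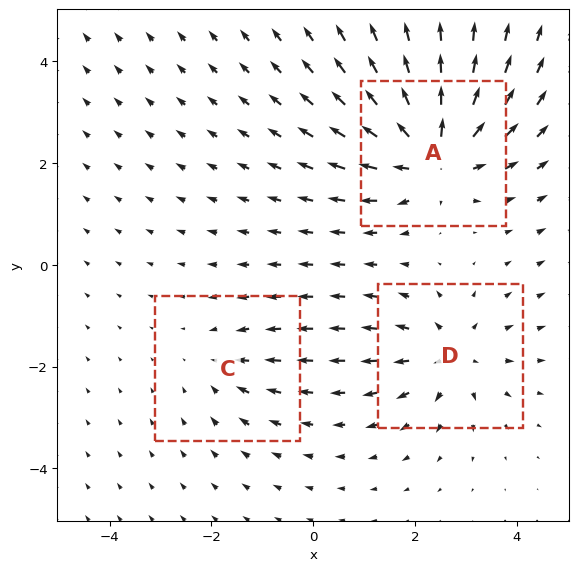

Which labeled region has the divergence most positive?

Divergence at each region's feature centre — A: about +5, C: about -2, D: about +3. Region A is most positive.

A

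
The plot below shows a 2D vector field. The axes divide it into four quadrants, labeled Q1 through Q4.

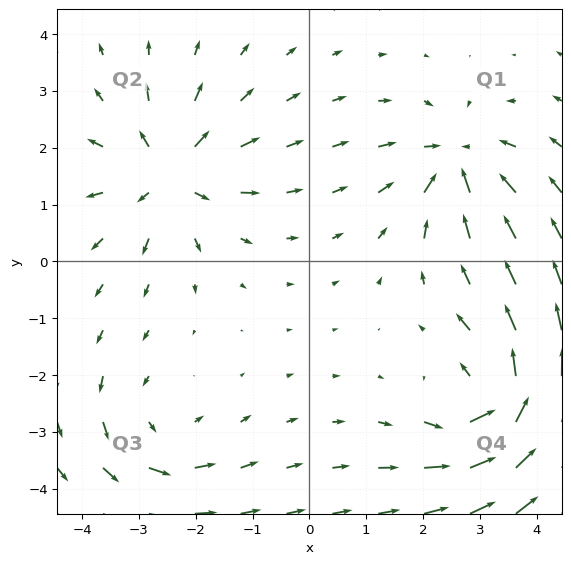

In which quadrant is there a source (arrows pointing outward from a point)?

Q2

The source sits at approximately (-2.5, 1.5), which lies in quadrant Q2. The divergence there is about +5, positive as expected for a source.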